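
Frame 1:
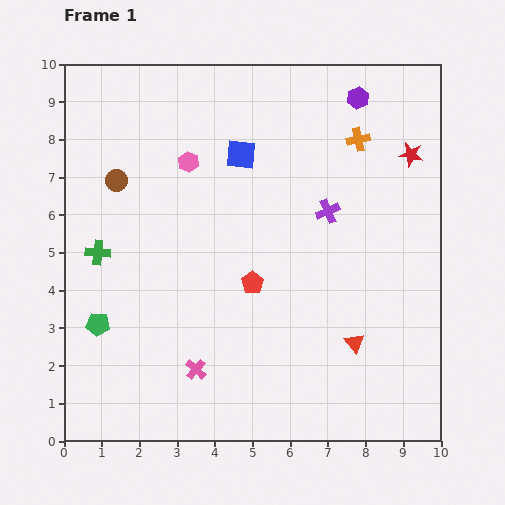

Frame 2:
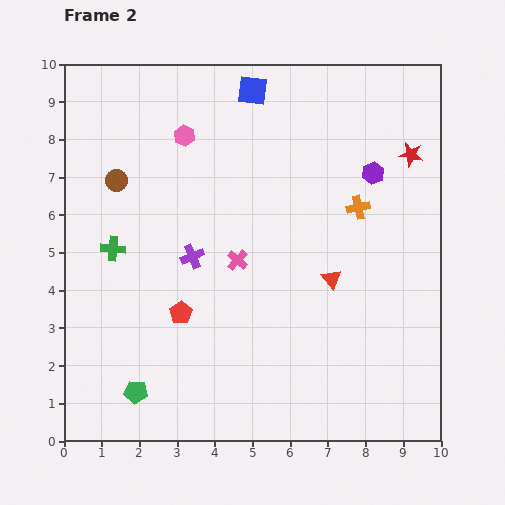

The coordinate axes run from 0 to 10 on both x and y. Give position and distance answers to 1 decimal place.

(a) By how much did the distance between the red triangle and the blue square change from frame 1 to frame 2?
-0.4

Distance in frame 1: 5.8. Distance in frame 2: 5.4.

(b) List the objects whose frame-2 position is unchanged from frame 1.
the red star, the brown circle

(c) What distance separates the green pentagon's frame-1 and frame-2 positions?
2.1

The green pentagon moved from (0.9, 3.1) to (1.9, 1.3), a distance of √(1.0² + 1.8²) ≈ 2.1.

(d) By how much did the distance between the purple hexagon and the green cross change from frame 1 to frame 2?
-0.8

Distance in frame 1: 8.0. Distance in frame 2: 7.2.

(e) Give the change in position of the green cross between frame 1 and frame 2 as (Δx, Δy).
(0.4, 0.1)

The green cross was at (0.9, 5.0) in frame 1 and (1.3, 5.1) in frame 2.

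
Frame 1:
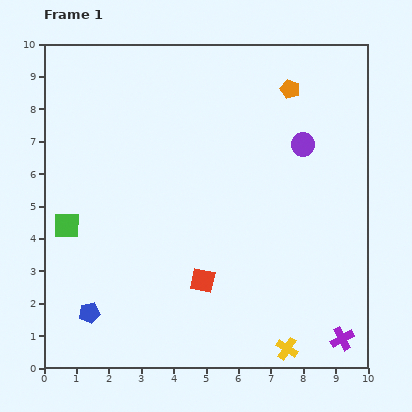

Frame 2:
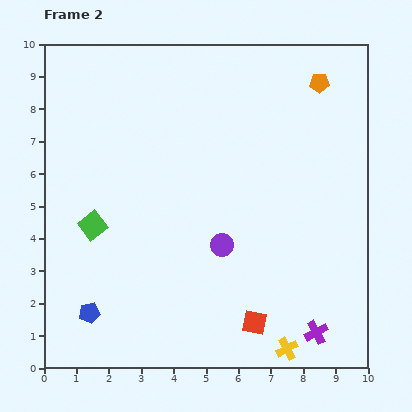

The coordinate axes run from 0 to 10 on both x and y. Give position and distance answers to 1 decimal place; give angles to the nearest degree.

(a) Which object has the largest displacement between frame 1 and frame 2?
the purple circle

(moved 4.0; next 2.1)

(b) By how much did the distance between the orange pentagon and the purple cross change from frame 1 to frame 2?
-0.2

Distance in frame 1: 7.9. Distance in frame 2: 7.7.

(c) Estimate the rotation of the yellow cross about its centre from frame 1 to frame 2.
29° clockwise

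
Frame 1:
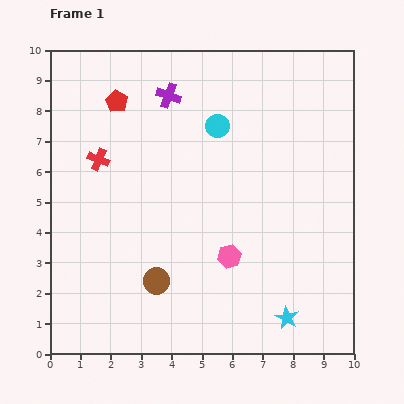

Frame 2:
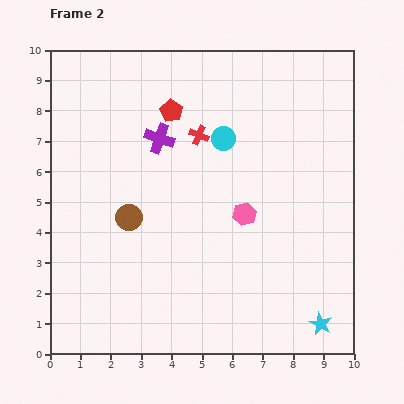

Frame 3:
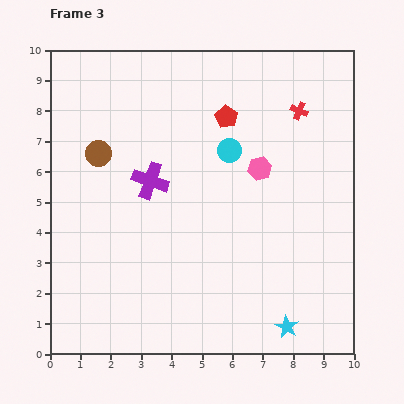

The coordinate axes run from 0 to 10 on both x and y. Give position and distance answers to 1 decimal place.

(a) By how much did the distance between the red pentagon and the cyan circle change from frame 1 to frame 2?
-1.5

Distance in frame 1: 3.4. Distance in frame 2: 1.9.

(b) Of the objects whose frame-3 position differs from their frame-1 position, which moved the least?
the cyan star

(moved 0.3)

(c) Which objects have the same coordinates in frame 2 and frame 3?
none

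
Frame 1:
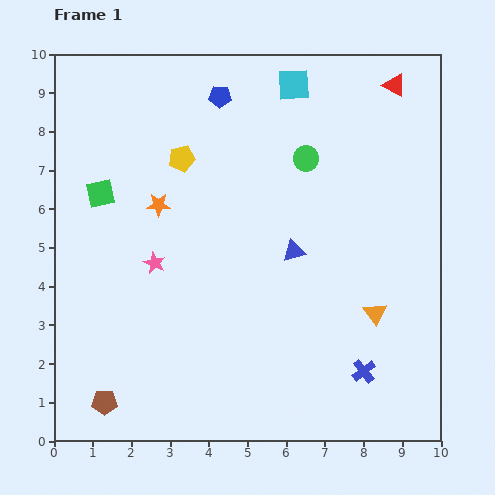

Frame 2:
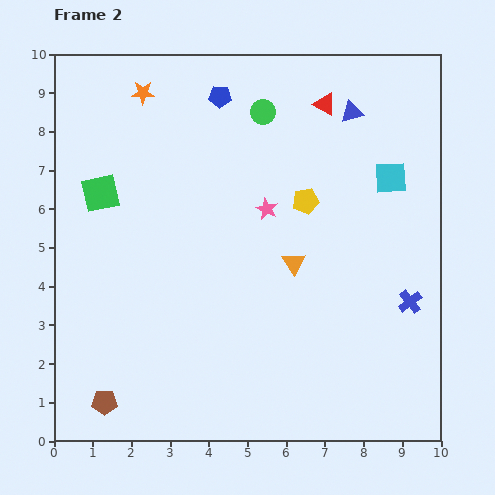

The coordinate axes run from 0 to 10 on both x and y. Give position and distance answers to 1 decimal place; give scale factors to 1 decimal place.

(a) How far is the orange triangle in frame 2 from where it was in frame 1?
2.5

The orange triangle moved from (8.3, 3.3) to (6.2, 4.6), a distance of √(2.1² + 1.3²) ≈ 2.5.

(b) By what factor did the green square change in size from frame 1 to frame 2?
1.3×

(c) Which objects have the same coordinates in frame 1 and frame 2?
the blue pentagon, the brown pentagon, the green square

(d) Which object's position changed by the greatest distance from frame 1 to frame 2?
the blue triangle

(moved 3.9; next 3.5)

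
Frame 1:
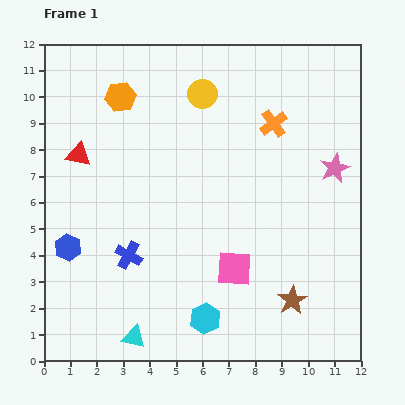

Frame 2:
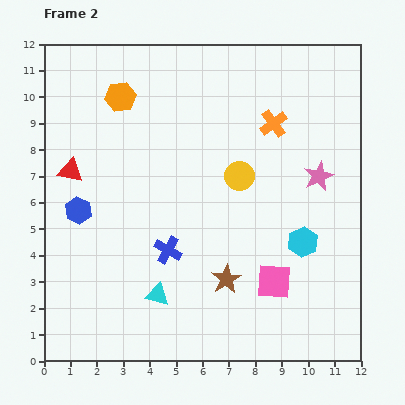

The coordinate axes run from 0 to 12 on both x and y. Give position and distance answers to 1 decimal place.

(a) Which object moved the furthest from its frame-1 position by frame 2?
the cyan hexagon

(moved 4.7; next 3.4)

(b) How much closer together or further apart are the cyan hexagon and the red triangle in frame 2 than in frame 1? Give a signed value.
+1.4

Distance in frame 1: 7.8. Distance in frame 2: 9.2.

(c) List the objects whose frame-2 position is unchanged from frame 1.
the orange cross, the orange hexagon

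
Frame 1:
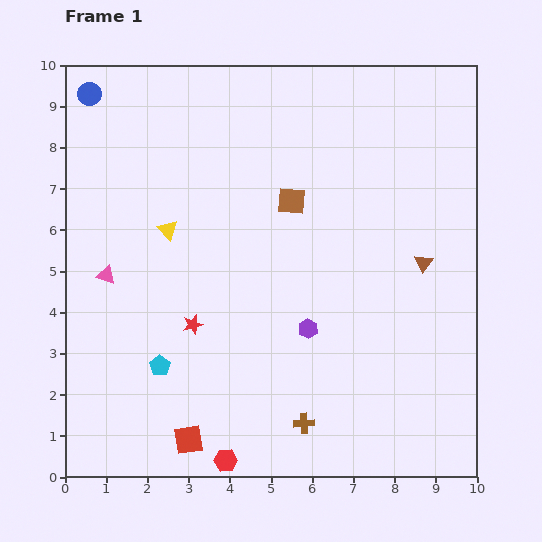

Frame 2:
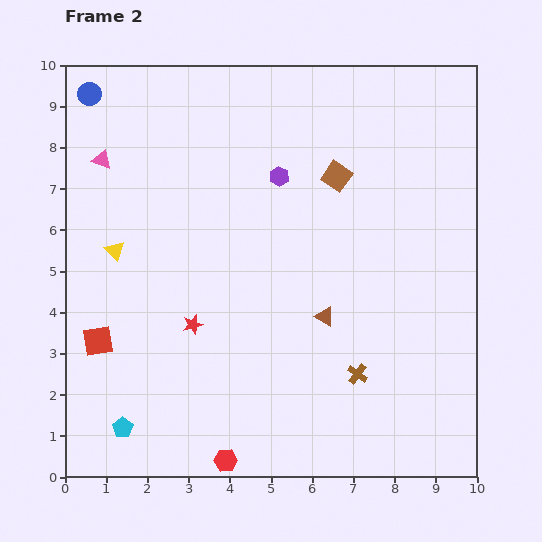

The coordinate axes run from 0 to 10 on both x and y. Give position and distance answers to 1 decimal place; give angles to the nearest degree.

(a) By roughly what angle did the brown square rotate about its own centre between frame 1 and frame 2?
30° clockwise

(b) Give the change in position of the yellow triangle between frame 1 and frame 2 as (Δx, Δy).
(-1.3, -0.5)

The yellow triangle was at (2.5, 6.0) in frame 1 and (1.2, 5.5) in frame 2.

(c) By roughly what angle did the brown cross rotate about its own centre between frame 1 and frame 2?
39° clockwise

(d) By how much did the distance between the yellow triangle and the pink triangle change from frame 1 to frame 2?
+0.3

Distance in frame 1: 1.9. Distance in frame 2: 2.2.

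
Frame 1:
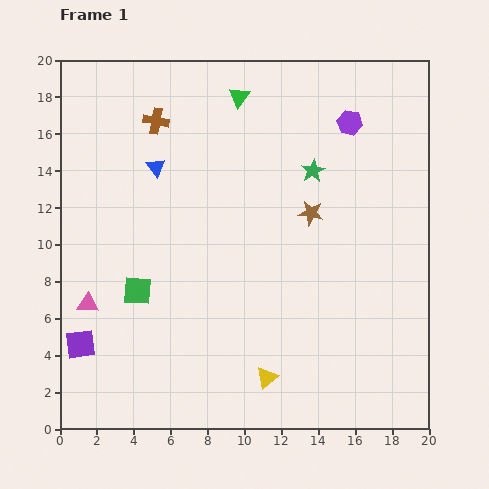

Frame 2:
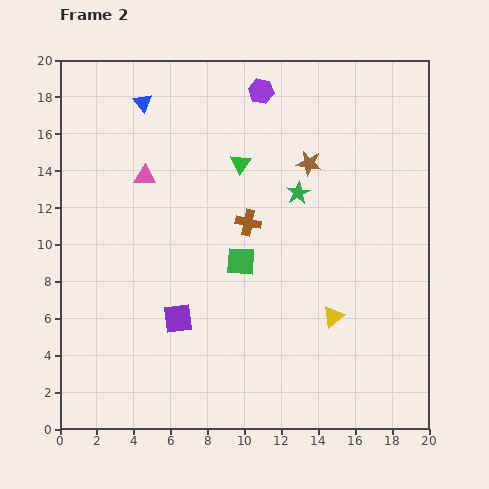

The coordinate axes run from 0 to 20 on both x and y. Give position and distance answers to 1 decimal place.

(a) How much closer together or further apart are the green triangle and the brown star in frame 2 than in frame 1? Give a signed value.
-3.7

Distance in frame 1: 7.4. Distance in frame 2: 3.7.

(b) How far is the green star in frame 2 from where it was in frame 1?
1.4

The green star moved from (13.7, 14.0) to (12.9, 12.8), a distance of √(0.8² + 1.2²) ≈ 1.4.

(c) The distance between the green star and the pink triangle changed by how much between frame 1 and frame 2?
-5.9

Distance in frame 1: 14.2. Distance in frame 2: 8.3.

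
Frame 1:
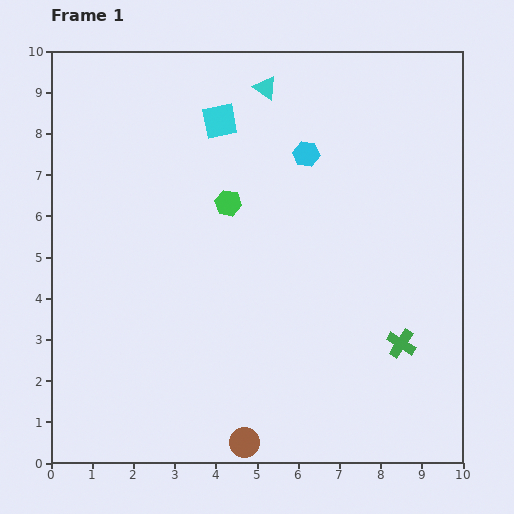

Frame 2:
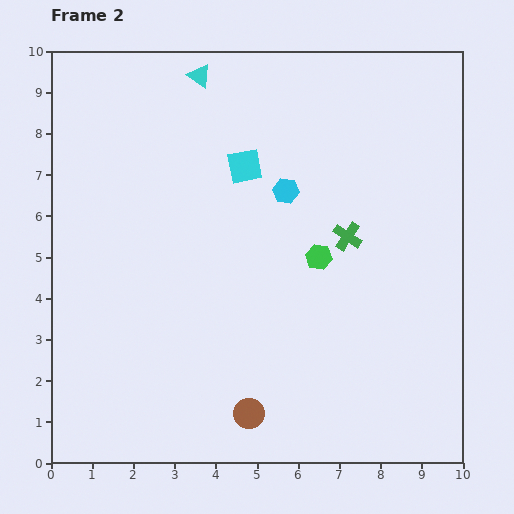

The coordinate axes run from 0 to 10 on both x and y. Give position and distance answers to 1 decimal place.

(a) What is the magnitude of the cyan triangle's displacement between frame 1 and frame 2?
1.6

The cyan triangle moved from (5.2, 9.1) to (3.6, 9.4), a distance of √(1.6² + 0.3²) ≈ 1.6.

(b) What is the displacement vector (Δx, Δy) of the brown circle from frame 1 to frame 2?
(0.1, 0.7)

The brown circle was at (4.7, 0.5) in frame 1 and (4.8, 1.2) in frame 2.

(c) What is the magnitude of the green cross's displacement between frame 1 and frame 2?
2.9

The green cross moved from (8.5, 2.9) to (7.2, 5.5), a distance of √(1.3² + 2.6²) ≈ 2.9.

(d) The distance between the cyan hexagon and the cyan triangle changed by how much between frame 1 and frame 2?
+1.6

Distance in frame 1: 1.9. Distance in frame 2: 3.5.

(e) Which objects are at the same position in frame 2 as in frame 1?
none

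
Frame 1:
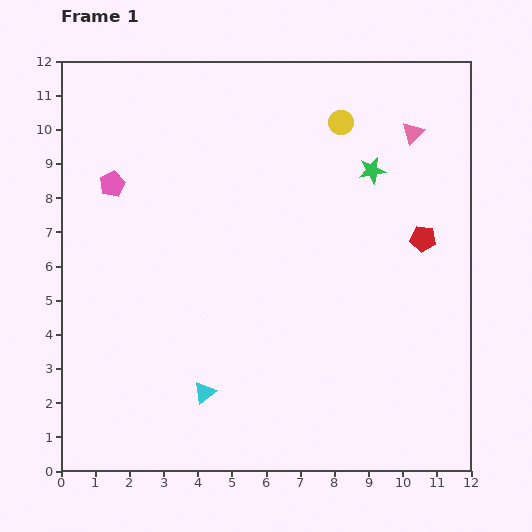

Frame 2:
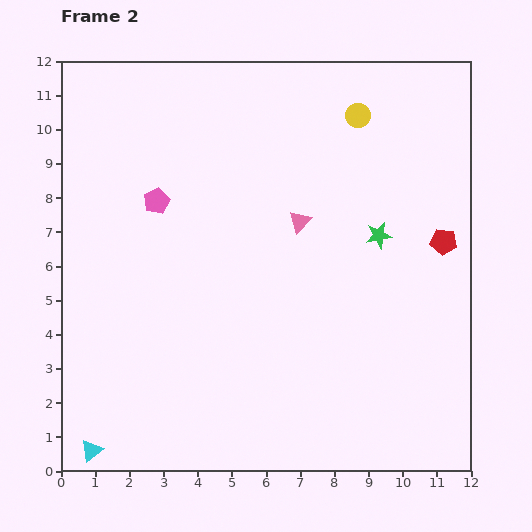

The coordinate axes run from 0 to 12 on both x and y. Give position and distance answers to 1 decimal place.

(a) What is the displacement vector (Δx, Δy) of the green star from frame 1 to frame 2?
(0.2, -1.9)

The green star was at (9.1, 8.8) in frame 1 and (9.3, 6.9) in frame 2.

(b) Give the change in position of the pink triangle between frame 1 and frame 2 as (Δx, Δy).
(-3.3, -2.6)

The pink triangle was at (10.3, 9.9) in frame 1 and (7.0, 7.3) in frame 2.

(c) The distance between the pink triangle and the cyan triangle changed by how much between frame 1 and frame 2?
-0.6

Distance in frame 1: 9.7. Distance in frame 2: 9.1.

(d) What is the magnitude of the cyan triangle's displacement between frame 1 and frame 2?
3.7

The cyan triangle moved from (4.2, 2.3) to (0.9, 0.6), a distance of √(3.3² + 1.7²) ≈ 3.7.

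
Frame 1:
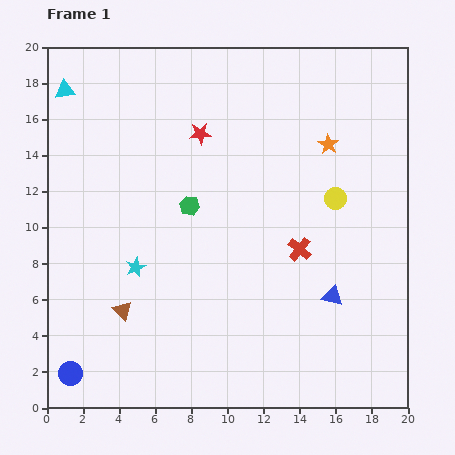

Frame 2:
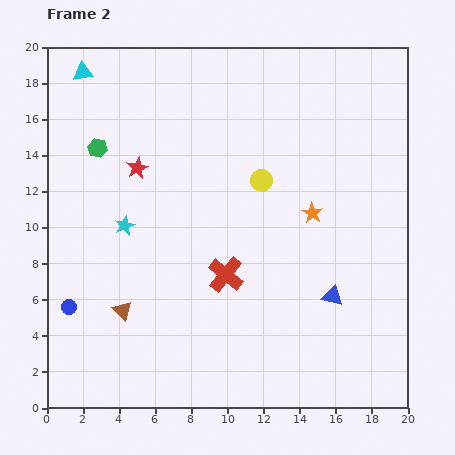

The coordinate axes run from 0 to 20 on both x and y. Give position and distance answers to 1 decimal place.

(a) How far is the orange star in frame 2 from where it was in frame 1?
3.9

The orange star moved from (15.6, 14.6) to (14.7, 10.8), a distance of √(0.9² + 3.8²) ≈ 3.9.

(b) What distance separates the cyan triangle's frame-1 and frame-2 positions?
1.4

The cyan triangle moved from (1.0, 17.6) to (2.0, 18.6), a distance of √(1.0² + 1.0²) ≈ 1.4.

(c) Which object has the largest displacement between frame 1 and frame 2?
the green hexagon

(moved 6.0; next 4.3)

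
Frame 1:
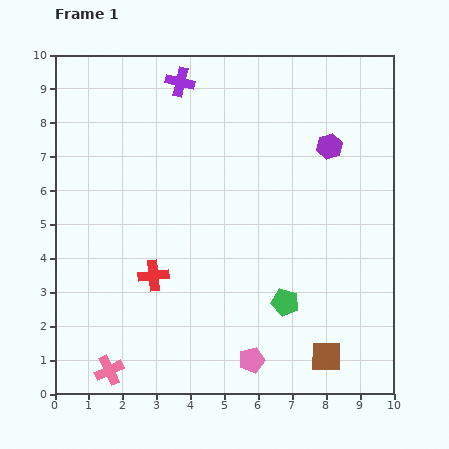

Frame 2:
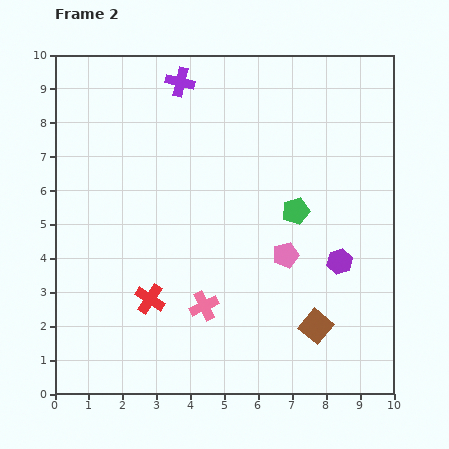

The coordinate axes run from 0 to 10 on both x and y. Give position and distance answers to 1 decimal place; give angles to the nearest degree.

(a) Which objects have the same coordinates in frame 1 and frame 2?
the purple cross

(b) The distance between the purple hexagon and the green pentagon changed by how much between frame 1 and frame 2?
-2.8

Distance in frame 1: 4.8. Distance in frame 2: 2.0.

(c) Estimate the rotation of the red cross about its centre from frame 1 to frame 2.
39° clockwise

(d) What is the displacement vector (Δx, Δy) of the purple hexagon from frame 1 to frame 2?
(0.3, -3.4)

The purple hexagon was at (8.1, 7.3) in frame 1 and (8.4, 3.9) in frame 2.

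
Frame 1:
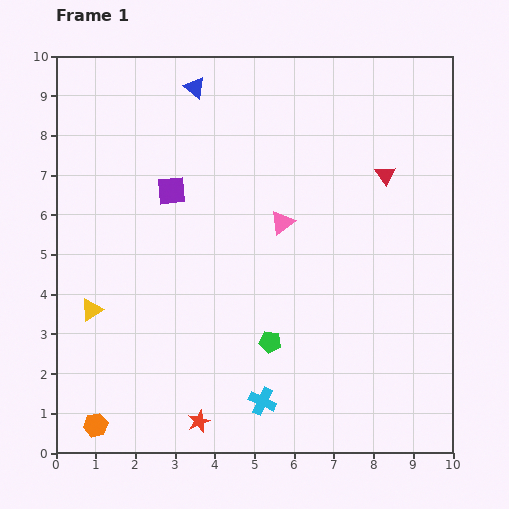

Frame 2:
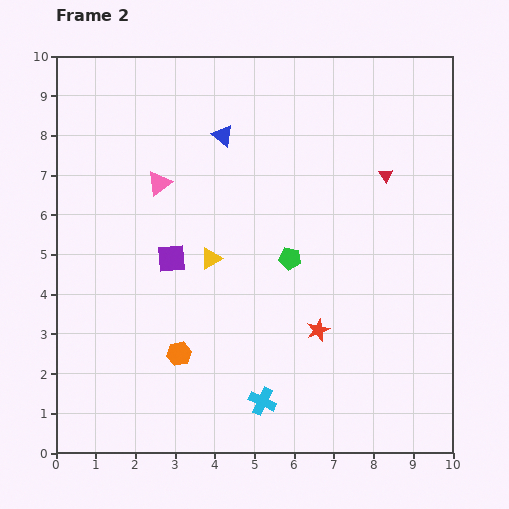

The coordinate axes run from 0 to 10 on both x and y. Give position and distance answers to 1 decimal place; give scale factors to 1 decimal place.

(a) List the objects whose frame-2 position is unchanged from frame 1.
the red triangle, the cyan cross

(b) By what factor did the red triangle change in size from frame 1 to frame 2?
0.7×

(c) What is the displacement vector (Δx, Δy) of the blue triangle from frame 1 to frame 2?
(0.7, -1.2)

The blue triangle was at (3.5, 9.2) in frame 1 and (4.2, 8.0) in frame 2.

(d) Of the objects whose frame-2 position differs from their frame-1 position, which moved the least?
the blue triangle

(moved 1.4)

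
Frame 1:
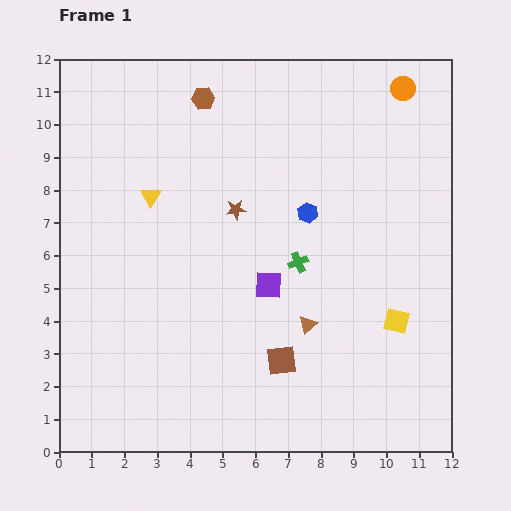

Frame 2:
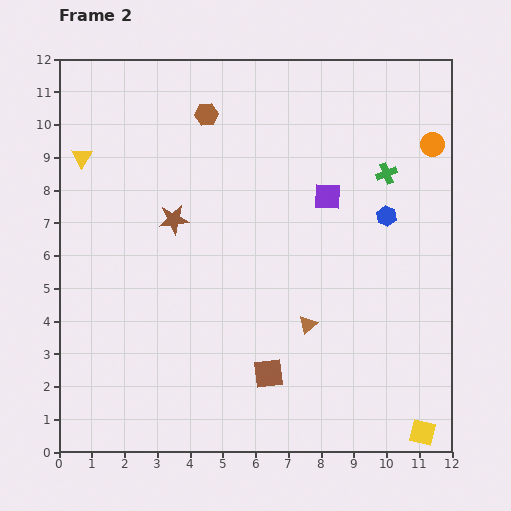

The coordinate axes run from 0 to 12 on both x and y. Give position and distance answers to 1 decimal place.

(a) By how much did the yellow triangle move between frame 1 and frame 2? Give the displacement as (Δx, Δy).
(-2.1, 1.2)

The yellow triangle was at (2.8, 7.8) in frame 1 and (0.7, 9.0) in frame 2.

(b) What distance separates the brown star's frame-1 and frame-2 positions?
1.9

The brown star moved from (5.4, 7.4) to (3.5, 7.1), a distance of √(1.9² + 0.3²) ≈ 1.9.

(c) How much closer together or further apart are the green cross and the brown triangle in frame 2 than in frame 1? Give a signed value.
+3.3

Distance in frame 1: 1.9. Distance in frame 2: 5.2.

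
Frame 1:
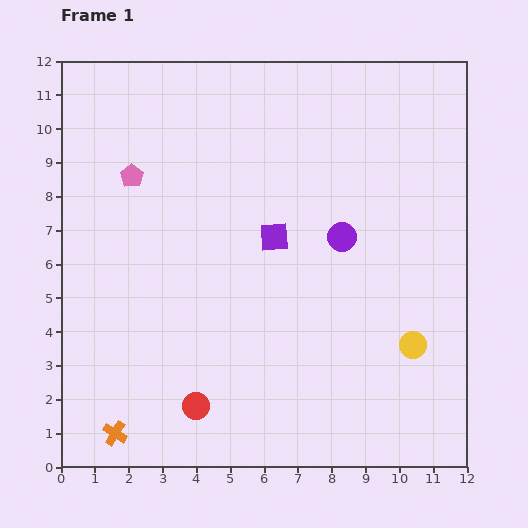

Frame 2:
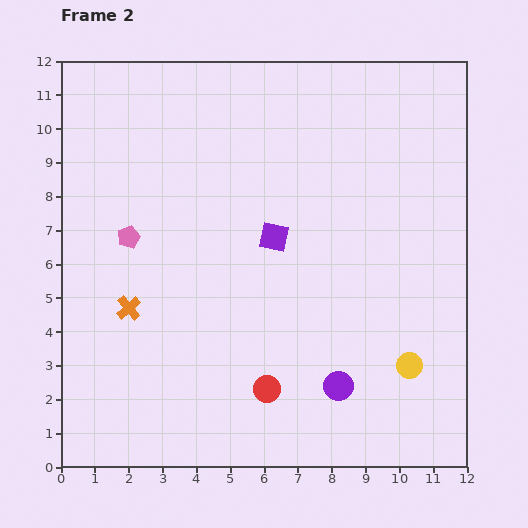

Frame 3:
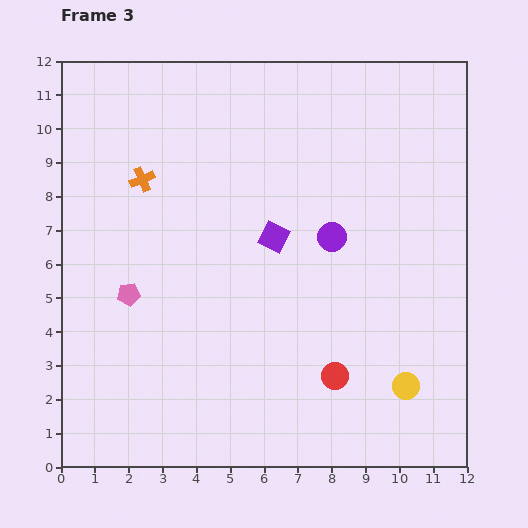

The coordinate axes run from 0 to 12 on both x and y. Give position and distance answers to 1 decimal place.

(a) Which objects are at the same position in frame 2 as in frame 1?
the purple square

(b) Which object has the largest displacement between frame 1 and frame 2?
the purple circle

(moved 4.4; next 3.7)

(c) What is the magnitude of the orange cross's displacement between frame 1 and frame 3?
7.5

The orange cross moved from (1.6, 1.0) to (2.4, 8.5), a distance of √(0.8² + 7.5²) ≈ 7.5.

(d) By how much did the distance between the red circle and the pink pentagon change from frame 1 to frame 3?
-0.5

Distance in frame 1: 7.1. Distance in frame 3: 6.6.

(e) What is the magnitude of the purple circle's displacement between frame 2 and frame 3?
4.4

The purple circle moved from (8.2, 2.4) to (8.0, 6.8), a distance of √(0.2² + 4.4²) ≈ 4.4.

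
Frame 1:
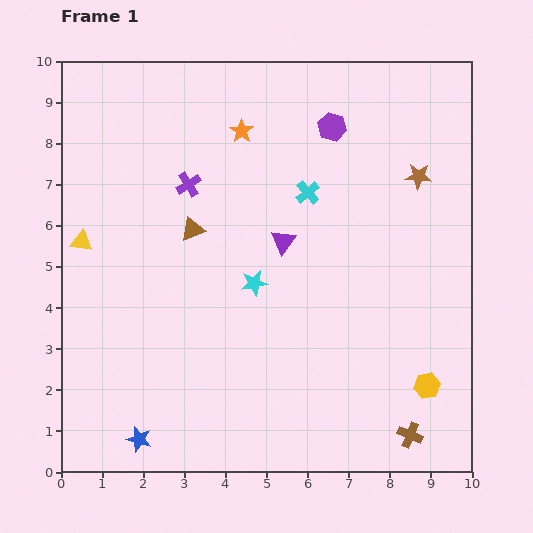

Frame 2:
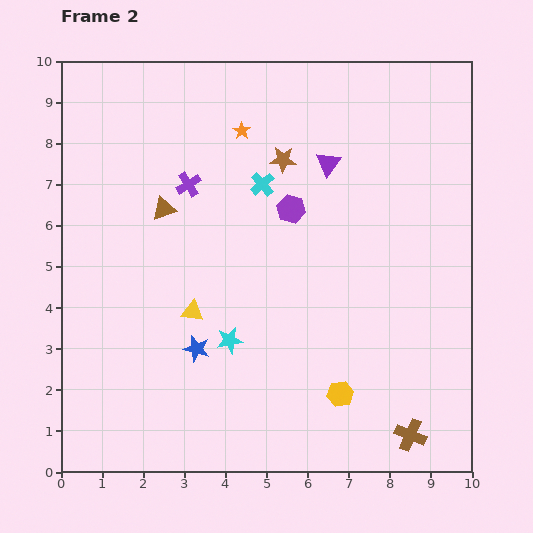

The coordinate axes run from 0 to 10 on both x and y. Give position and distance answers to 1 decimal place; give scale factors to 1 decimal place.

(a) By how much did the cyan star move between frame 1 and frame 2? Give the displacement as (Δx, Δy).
(-0.6, -1.4)

The cyan star was at (4.7, 4.6) in frame 1 and (4.1, 3.2) in frame 2.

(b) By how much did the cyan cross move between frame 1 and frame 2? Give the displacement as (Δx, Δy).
(-1.1, 0.2)

The cyan cross was at (6.0, 6.8) in frame 1 and (4.9, 7.0) in frame 2.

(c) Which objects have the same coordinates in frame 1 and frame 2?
the brown cross, the orange star, the purple cross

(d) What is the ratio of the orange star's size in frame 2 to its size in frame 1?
0.7×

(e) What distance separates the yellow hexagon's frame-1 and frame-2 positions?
2.1

The yellow hexagon moved from (8.9, 2.1) to (6.8, 1.9), a distance of √(2.1² + 0.2²) ≈ 2.1.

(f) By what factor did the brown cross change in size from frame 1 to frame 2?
1.3×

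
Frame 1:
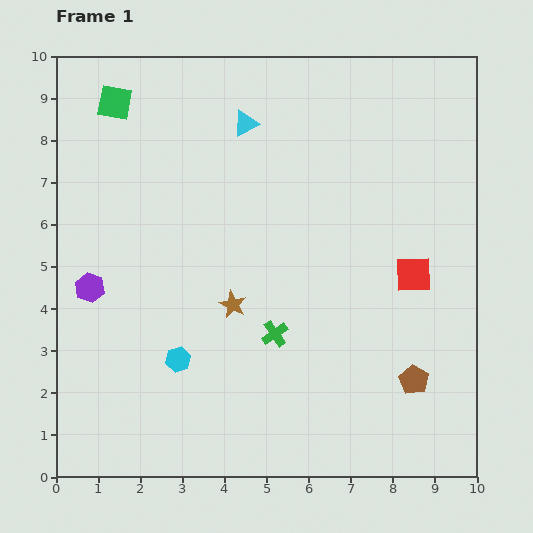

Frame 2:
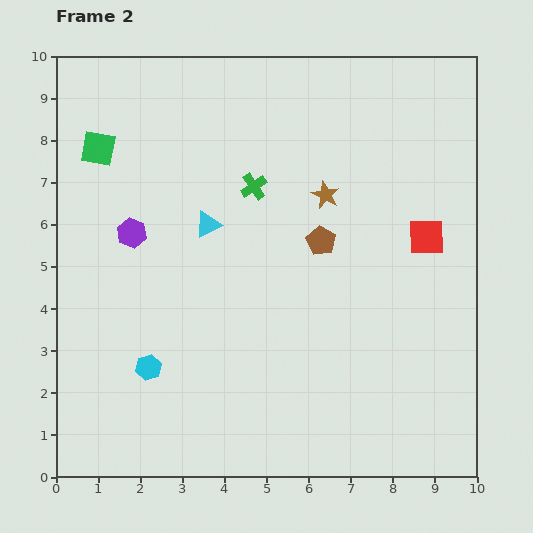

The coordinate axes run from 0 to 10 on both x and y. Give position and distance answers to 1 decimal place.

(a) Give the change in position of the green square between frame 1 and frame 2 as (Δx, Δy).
(-0.4, -1.1)

The green square was at (1.4, 8.9) in frame 1 and (1.0, 7.8) in frame 2.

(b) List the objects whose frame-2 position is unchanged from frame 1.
none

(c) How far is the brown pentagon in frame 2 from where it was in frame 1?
4.0

The brown pentagon moved from (8.5, 2.3) to (6.3, 5.6), a distance of √(2.2² + 3.3²) ≈ 4.0.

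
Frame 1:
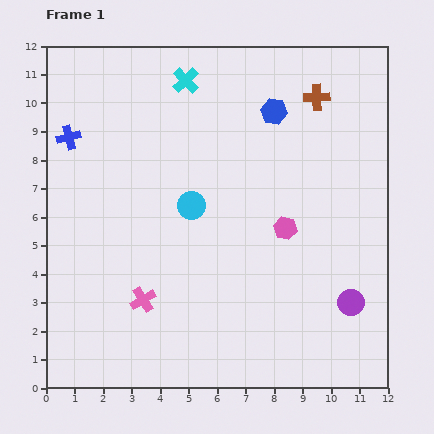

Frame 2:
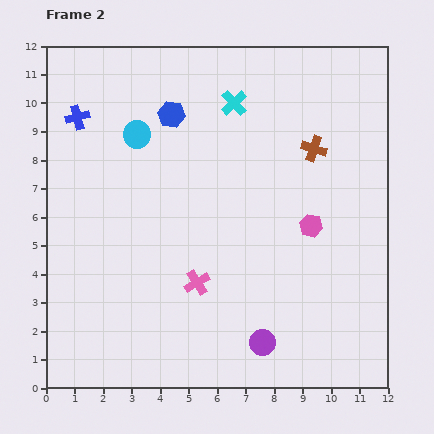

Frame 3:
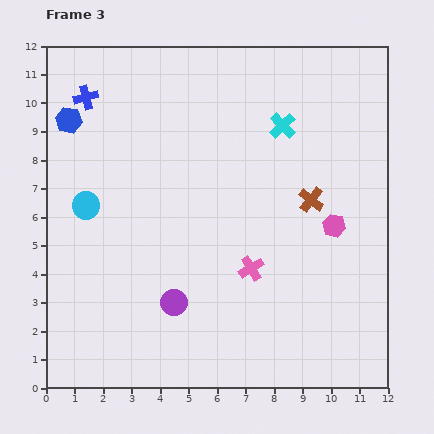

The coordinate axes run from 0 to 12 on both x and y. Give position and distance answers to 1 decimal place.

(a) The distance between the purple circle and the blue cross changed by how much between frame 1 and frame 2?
-1.3

Distance in frame 1: 11.5. Distance in frame 2: 10.2.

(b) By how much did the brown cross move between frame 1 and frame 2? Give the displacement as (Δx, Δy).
(-0.1, -1.8)

The brown cross was at (9.5, 10.2) in frame 1 and (9.4, 8.4) in frame 2.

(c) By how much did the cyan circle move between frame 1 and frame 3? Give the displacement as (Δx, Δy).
(-3.7, 0.0)

The cyan circle was at (5.1, 6.4) in frame 1 and (1.4, 6.4) in frame 3.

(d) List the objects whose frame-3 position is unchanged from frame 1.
none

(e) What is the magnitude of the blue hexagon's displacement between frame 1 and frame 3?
7.2

The blue hexagon moved from (8.0, 9.7) to (0.8, 9.4), a distance of √(7.2² + 0.3²) ≈ 7.2.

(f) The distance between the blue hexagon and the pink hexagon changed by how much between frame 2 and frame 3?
+3.7

Distance in frame 2: 6.3. Distance in frame 3: 10.0.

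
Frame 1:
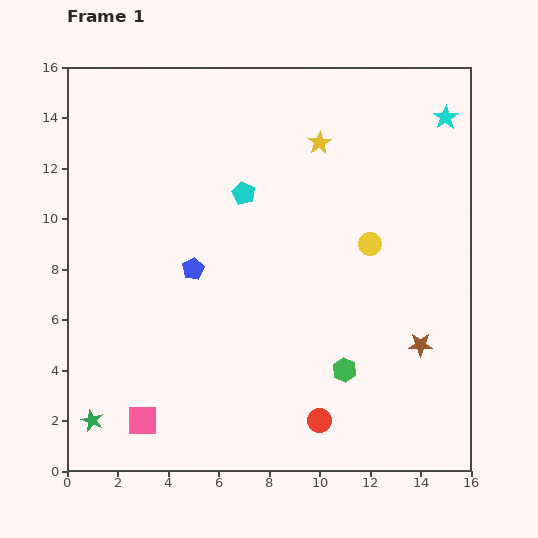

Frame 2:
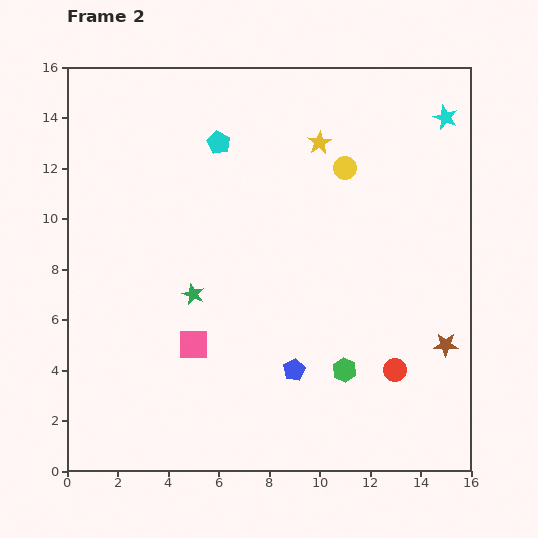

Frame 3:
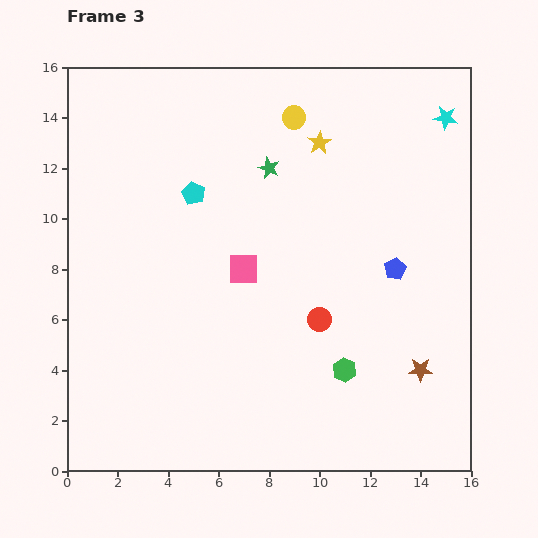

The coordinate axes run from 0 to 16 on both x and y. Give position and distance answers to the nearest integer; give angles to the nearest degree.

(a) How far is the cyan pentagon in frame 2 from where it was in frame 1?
2

The cyan pentagon moved from (7, 11) to (6, 13), a distance of √(1² + 2²) ≈ 2.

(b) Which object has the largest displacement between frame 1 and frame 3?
the green star

(moved 12; next 8)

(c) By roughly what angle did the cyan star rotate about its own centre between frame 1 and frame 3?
30° counter-clockwise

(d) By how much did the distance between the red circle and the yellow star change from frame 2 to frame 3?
-2

Distance in frame 2: 9. Distance in frame 3: 7.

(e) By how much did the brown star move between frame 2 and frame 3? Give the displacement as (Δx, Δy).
(-1, -1)

The brown star was at (15, 5) in frame 2 and (14, 4) in frame 3.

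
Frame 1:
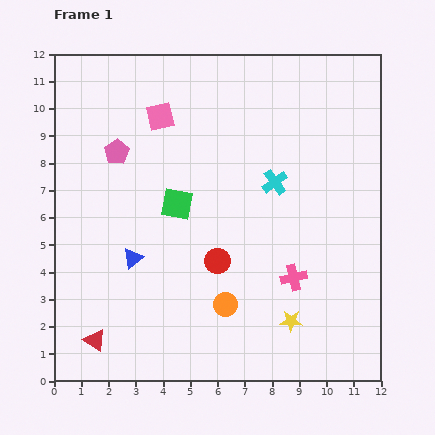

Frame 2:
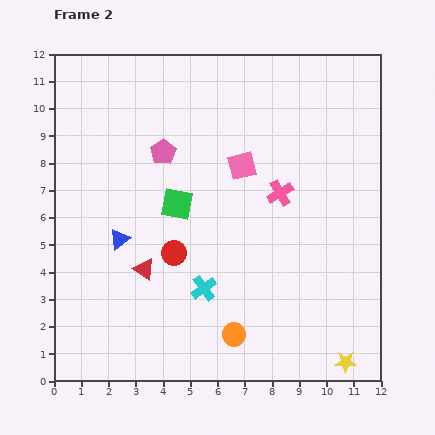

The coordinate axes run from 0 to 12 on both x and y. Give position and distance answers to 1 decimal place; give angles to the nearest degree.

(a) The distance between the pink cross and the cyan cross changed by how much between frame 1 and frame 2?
+0.9

Distance in frame 1: 3.6. Distance in frame 2: 4.5.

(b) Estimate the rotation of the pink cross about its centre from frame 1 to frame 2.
18° counter-clockwise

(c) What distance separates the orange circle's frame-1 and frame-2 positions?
1.1

The orange circle moved from (6.3, 2.8) to (6.6, 1.7), a distance of √(0.3² + 1.1²) ≈ 1.1.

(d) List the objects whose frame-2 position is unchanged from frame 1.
the green square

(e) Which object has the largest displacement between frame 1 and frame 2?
the cyan cross

(moved 4.7; next 3.5)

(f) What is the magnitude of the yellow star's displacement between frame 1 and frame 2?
2.5

The yellow star moved from (8.7, 2.2) to (10.7, 0.7), a distance of √(2.0² + 1.5²) ≈ 2.5.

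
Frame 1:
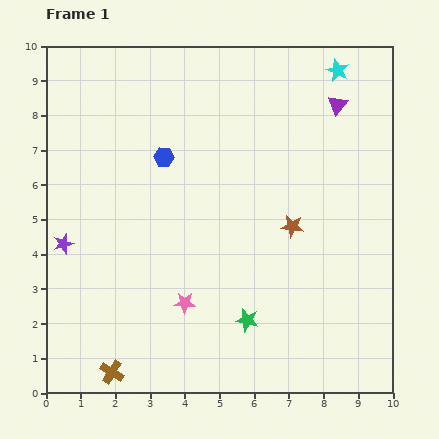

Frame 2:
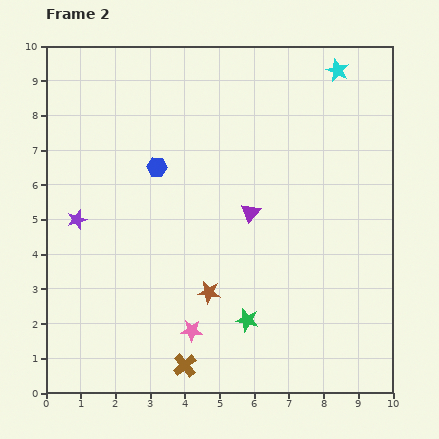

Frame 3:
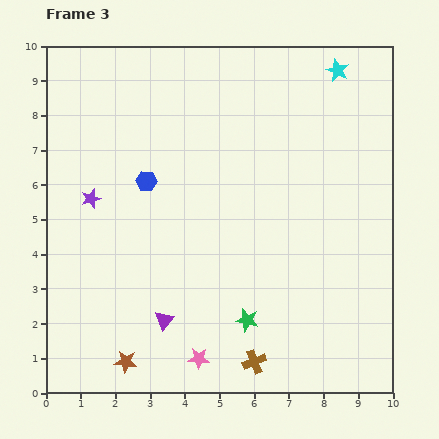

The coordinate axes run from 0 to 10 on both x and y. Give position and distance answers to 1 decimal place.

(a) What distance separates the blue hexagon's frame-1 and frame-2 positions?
0.4

The blue hexagon moved from (3.4, 6.8) to (3.2, 6.5), a distance of √(0.2² + 0.3²) ≈ 0.4.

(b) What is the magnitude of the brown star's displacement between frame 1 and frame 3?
6.2

The brown star moved from (7.1, 4.8) to (2.3, 0.9), a distance of √(4.8² + 3.9²) ≈ 6.2.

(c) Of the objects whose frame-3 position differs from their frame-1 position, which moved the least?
the blue hexagon

(moved 0.9)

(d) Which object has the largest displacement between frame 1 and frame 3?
the purple triangle

(moved 8.0; next 6.2)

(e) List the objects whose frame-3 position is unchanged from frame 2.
the green star, the cyan star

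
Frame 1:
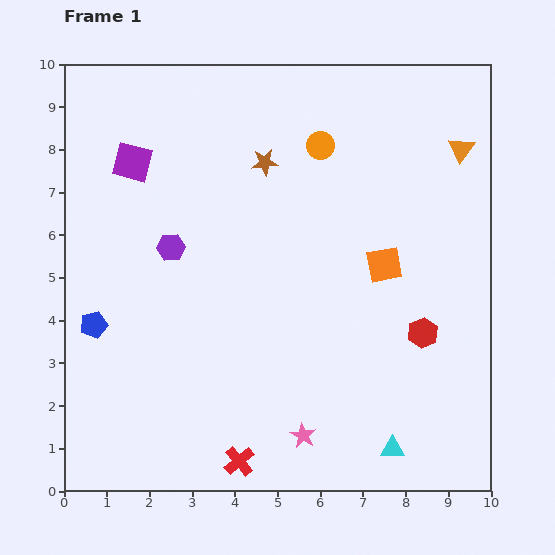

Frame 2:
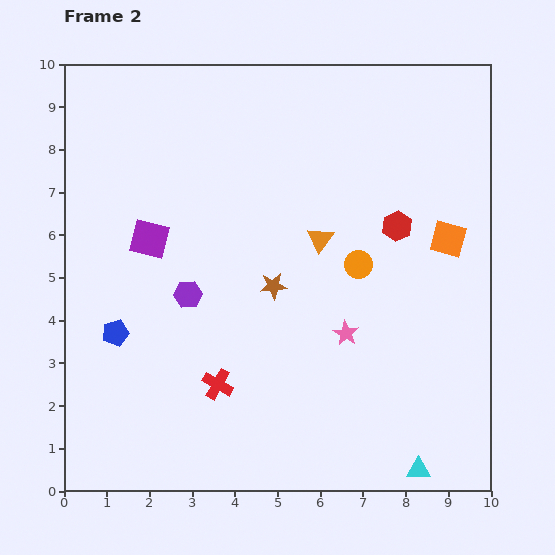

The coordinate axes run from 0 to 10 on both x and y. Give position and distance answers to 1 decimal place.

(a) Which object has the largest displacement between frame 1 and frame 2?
the orange triangle

(moved 3.9; next 2.9)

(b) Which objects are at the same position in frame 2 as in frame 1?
none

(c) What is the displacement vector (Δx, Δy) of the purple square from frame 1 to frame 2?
(0.4, -1.8)

The purple square was at (1.6, 7.7) in frame 1 and (2.0, 5.9) in frame 2.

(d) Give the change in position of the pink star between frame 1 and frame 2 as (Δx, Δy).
(1.0, 2.4)

The pink star was at (5.6, 1.3) in frame 1 and (6.6, 3.7) in frame 2.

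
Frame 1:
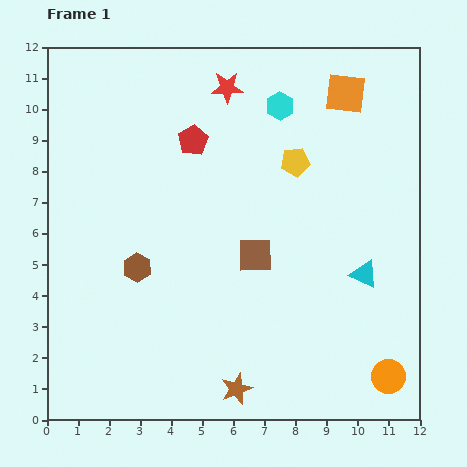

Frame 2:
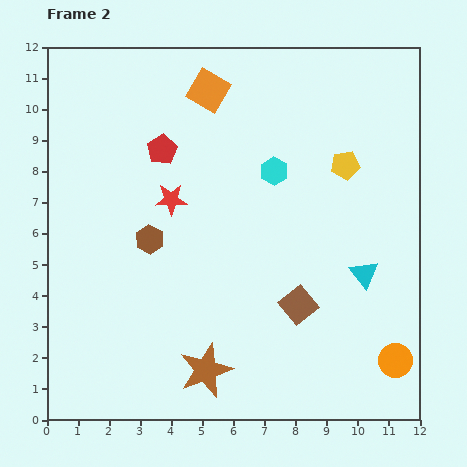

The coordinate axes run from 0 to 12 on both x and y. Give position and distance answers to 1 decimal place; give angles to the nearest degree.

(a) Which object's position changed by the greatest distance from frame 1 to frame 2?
the orange square

(moved 4.4; next 4.0)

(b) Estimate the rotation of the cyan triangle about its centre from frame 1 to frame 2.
26° clockwise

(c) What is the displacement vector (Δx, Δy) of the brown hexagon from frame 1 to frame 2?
(0.4, 0.9)

The brown hexagon was at (2.9, 4.9) in frame 1 and (3.3, 5.8) in frame 2.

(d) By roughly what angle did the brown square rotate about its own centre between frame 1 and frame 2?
39° counter-clockwise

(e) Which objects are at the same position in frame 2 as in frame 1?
the cyan triangle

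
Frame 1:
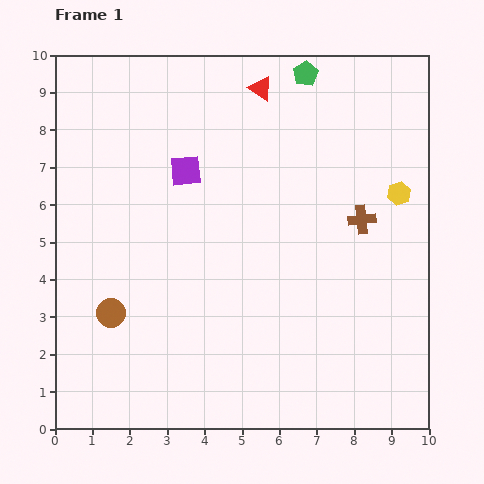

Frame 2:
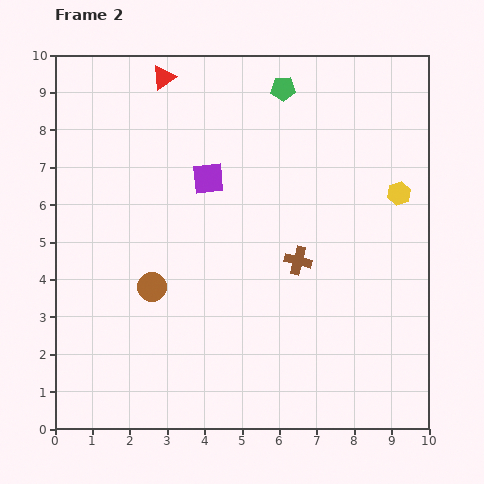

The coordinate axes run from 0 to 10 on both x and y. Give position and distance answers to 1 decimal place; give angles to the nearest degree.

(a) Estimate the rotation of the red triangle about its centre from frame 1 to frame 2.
52° clockwise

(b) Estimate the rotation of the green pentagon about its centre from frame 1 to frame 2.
28° clockwise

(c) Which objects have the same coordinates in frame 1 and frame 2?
the yellow hexagon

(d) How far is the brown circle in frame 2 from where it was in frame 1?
1.3

The brown circle moved from (1.5, 3.1) to (2.6, 3.8), a distance of √(1.1² + 0.7²) ≈ 1.3.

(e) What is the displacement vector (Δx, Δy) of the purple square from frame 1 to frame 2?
(0.6, -0.2)

The purple square was at (3.5, 6.9) in frame 1 and (4.1, 6.7) in frame 2.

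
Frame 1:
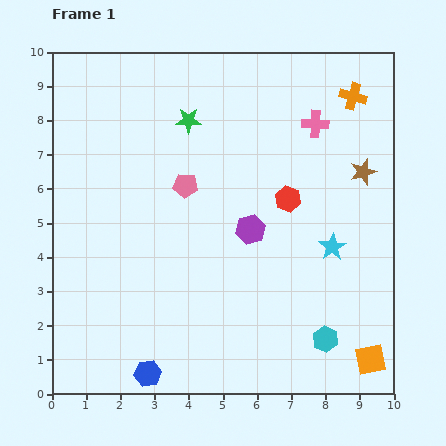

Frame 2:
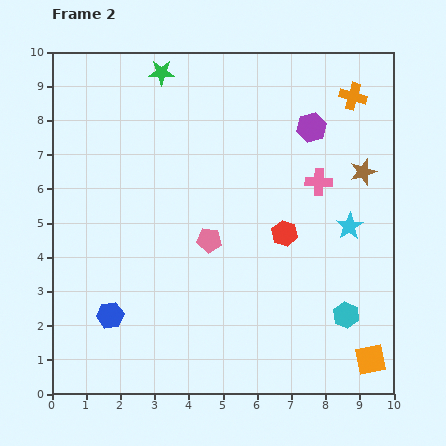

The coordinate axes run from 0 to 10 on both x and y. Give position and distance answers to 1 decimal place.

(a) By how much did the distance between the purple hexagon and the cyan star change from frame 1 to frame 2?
+0.6

Distance in frame 1: 2.5. Distance in frame 2: 3.1.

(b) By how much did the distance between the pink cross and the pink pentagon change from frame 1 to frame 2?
-0.6

Distance in frame 1: 4.2. Distance in frame 2: 3.6.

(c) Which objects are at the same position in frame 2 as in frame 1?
the orange square, the orange cross, the brown star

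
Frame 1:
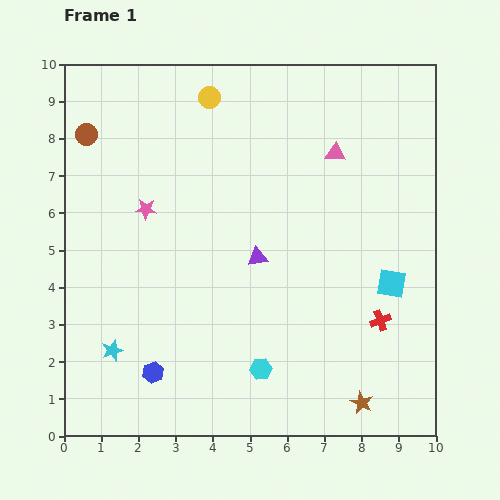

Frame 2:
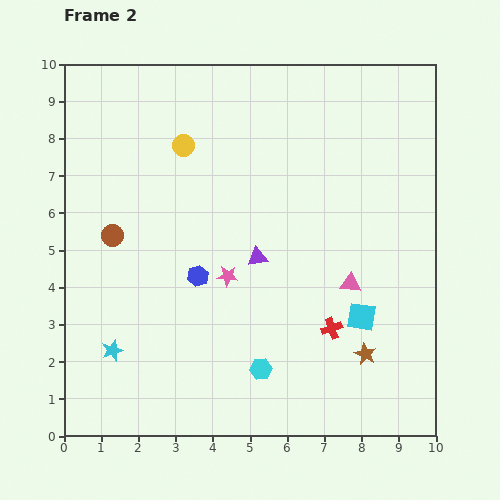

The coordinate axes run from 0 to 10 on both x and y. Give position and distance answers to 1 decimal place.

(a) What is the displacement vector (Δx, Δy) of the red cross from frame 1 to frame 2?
(-1.3, -0.2)

The red cross was at (8.5, 3.1) in frame 1 and (7.2, 2.9) in frame 2.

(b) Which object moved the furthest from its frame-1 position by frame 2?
the pink triangle

(moved 3.5; next 2.9)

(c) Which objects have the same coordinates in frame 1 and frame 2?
the cyan star, the purple triangle, the cyan hexagon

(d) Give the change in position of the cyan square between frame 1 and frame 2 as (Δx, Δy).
(-0.8, -0.9)

The cyan square was at (8.8, 4.1) in frame 1 and (8.0, 3.2) in frame 2.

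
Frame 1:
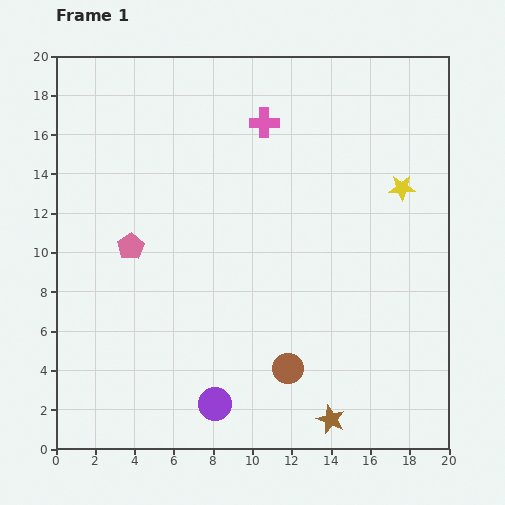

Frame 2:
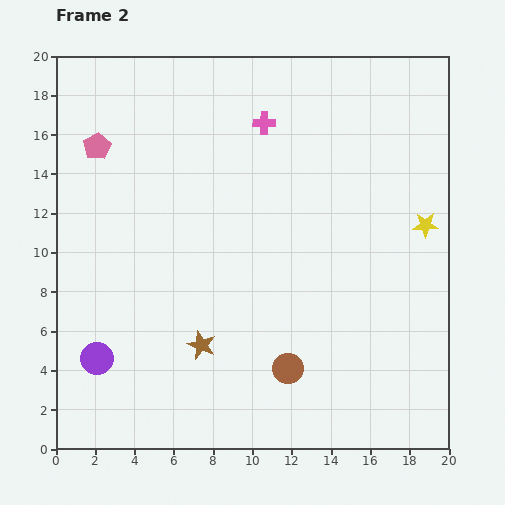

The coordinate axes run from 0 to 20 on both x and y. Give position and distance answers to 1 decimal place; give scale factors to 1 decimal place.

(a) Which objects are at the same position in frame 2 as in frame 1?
the brown circle, the pink cross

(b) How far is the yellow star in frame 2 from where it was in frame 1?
2.2

The yellow star moved from (17.6, 13.3) to (18.8, 11.4), a distance of √(1.2² + 1.9²) ≈ 2.2.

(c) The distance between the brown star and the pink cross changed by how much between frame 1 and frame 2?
-3.8

Distance in frame 1: 15.5. Distance in frame 2: 11.7.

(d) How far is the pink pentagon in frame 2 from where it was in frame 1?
5.4

The pink pentagon moved from (3.8, 10.3) to (2.1, 15.4), a distance of √(1.7² + 5.1²) ≈ 5.4.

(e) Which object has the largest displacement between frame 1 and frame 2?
the brown star

(moved 7.6; next 6.4)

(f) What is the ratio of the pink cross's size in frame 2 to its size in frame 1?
0.8×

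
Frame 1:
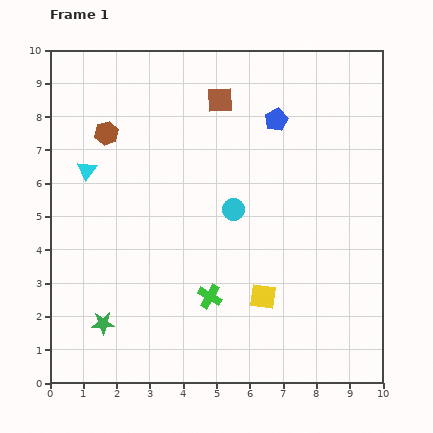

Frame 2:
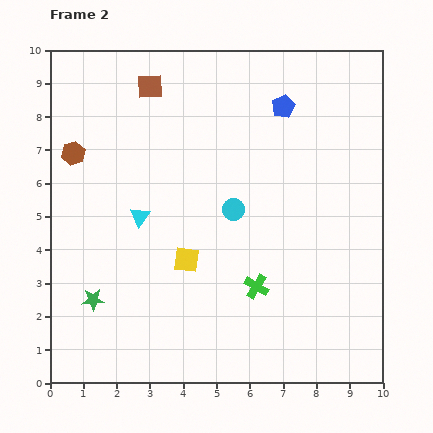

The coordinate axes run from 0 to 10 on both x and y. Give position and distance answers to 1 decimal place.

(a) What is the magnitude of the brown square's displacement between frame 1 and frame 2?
2.1

The brown square moved from (5.1, 8.5) to (3.0, 8.9), a distance of √(2.1² + 0.4²) ≈ 2.1.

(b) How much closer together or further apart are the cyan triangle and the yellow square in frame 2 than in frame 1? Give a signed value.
-4.6

Distance in frame 1: 6.5. Distance in frame 2: 1.9.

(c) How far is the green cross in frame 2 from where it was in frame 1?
1.4

The green cross moved from (4.8, 2.6) to (6.2, 2.9), a distance of √(1.4² + 0.3²) ≈ 1.4.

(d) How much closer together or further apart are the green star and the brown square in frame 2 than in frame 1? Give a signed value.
-1.0

Distance in frame 1: 7.6. Distance in frame 2: 6.6.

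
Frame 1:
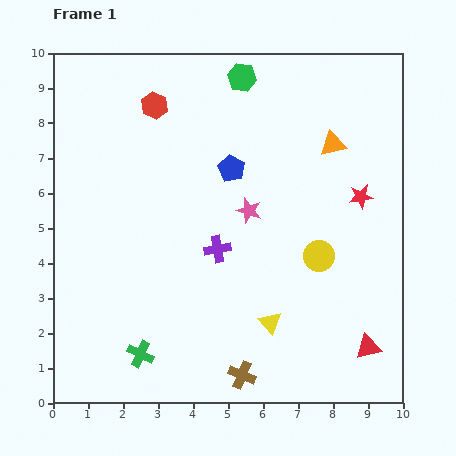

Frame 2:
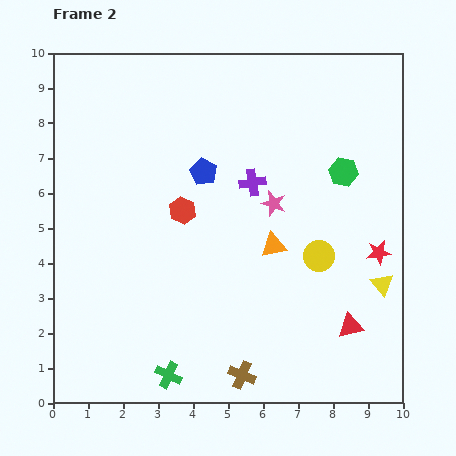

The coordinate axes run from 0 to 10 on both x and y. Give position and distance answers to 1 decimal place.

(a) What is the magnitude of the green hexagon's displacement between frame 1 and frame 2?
4.0

The green hexagon moved from (5.4, 9.3) to (8.3, 6.6), a distance of √(2.9² + 2.7²) ≈ 4.0.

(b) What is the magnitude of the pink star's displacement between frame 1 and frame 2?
0.7

The pink star moved from (5.6, 5.5) to (6.3, 5.7), a distance of √(0.7² + 0.2²) ≈ 0.7.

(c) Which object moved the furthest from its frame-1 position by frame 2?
the green hexagon

(moved 4.0; next 3.4)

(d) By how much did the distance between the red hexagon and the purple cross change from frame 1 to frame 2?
-2.3

Distance in frame 1: 4.5. Distance in frame 2: 2.2.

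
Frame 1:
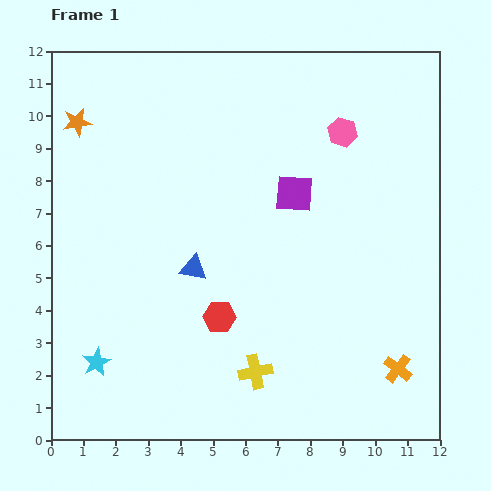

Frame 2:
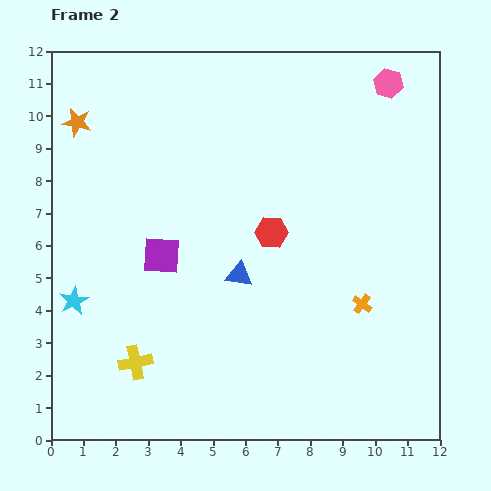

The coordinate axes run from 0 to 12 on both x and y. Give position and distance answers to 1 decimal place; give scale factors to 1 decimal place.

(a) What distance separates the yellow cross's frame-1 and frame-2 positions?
3.7

The yellow cross moved from (6.3, 2.1) to (2.6, 2.4), a distance of √(3.7² + 0.3²) ≈ 3.7.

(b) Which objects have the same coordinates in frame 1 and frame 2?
the orange star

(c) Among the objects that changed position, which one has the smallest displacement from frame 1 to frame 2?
the blue triangle

(moved 1.4)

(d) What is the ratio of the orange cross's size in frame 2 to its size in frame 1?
0.7×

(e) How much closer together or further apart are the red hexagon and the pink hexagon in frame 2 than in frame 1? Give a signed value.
-1.1

Distance in frame 1: 6.9. Distance in frame 2: 5.8.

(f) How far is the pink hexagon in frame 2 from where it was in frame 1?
2.1

The pink hexagon moved from (9.0, 9.5) to (10.4, 11.0), a distance of √(1.4² + 1.5²) ≈ 2.1.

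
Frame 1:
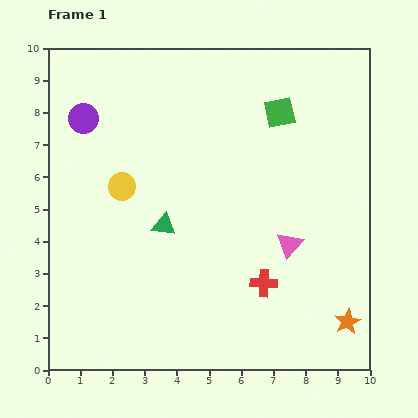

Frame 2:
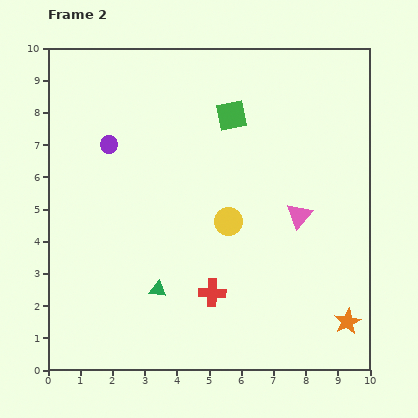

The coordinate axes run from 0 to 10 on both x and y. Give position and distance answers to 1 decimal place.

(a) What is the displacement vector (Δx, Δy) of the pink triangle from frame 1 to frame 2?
(0.3, 0.9)

The pink triangle was at (7.5, 3.9) in frame 1 and (7.8, 4.8) in frame 2.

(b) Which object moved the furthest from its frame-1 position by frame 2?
the yellow circle

(moved 3.5; next 2.0)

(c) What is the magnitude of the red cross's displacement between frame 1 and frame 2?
1.6

The red cross moved from (6.7, 2.7) to (5.1, 2.4), a distance of √(1.6² + 0.3²) ≈ 1.6.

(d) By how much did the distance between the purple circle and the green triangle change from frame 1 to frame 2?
+0.6

Distance in frame 1: 4.1. Distance in frame 2: 4.7.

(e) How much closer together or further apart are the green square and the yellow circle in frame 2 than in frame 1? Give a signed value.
-2.1

Distance in frame 1: 5.4. Distance in frame 2: 3.3.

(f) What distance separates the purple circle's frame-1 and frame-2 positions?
1.1

The purple circle moved from (1.1, 7.8) to (1.9, 7.0), a distance of √(0.8² + 0.8²) ≈ 1.1.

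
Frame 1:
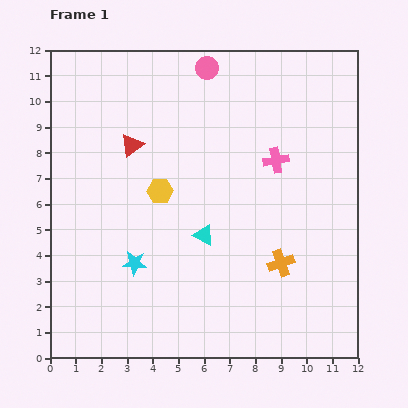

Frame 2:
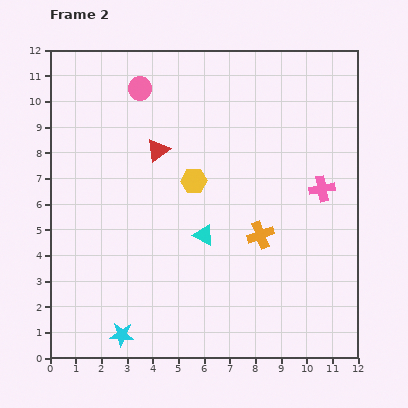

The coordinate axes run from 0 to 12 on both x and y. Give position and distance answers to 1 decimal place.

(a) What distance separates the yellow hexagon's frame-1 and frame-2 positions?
1.4

The yellow hexagon moved from (4.3, 6.5) to (5.6, 6.9), a distance of √(1.3² + 0.4²) ≈ 1.4.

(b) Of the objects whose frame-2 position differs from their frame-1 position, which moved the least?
the red triangle

(moved 1.0)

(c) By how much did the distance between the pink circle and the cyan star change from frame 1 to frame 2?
+1.5

Distance in frame 1: 8.1. Distance in frame 2: 9.6.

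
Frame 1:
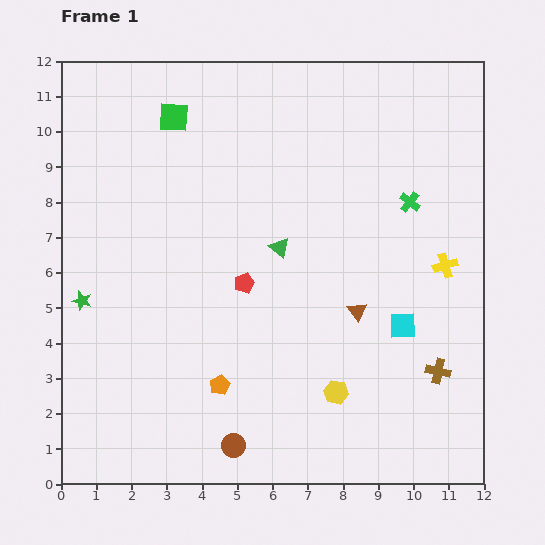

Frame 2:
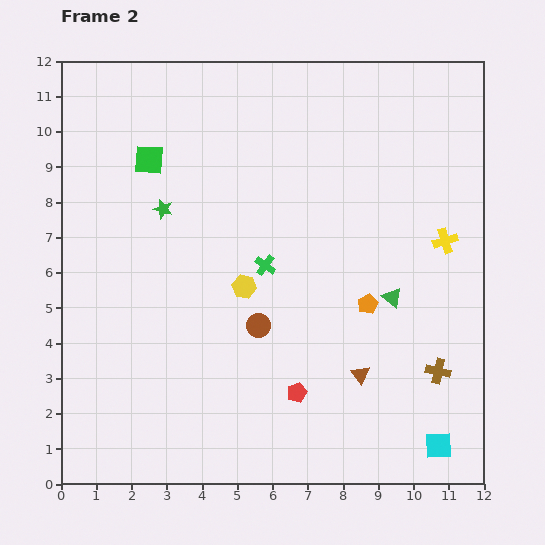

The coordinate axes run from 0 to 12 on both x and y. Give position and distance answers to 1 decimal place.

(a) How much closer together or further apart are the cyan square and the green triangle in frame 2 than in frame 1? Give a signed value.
+0.3

Distance in frame 1: 4.1. Distance in frame 2: 4.4.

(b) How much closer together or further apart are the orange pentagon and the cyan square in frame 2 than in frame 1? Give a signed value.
-1.0

Distance in frame 1: 5.5. Distance in frame 2: 4.5.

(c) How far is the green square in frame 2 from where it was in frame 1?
1.4

The green square moved from (3.2, 10.4) to (2.5, 9.2), a distance of √(0.7² + 1.2²) ≈ 1.4.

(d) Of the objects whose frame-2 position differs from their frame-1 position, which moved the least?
the yellow cross

(moved 0.7)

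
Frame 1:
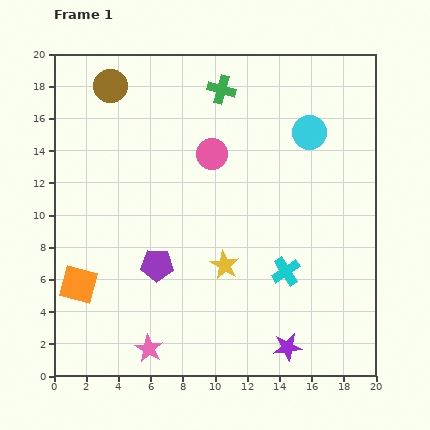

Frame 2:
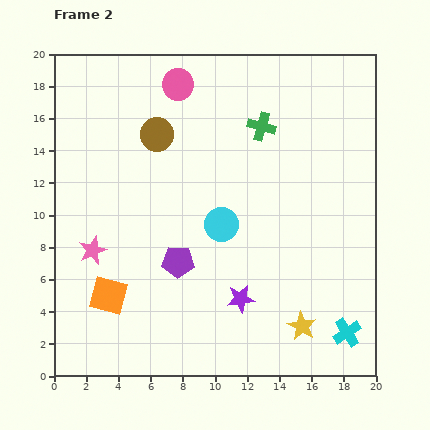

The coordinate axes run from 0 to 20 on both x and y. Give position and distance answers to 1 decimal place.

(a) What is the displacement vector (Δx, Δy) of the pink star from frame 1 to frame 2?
(-3.5, 6.1)

The pink star was at (5.9, 1.7) in frame 1 and (2.4, 7.8) in frame 2.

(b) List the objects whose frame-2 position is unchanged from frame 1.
none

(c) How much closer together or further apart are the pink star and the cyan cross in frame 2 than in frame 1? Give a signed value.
+6.8

Distance in frame 1: 9.8. Distance in frame 2: 16.6.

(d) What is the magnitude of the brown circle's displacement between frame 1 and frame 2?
4.2

The brown circle moved from (3.5, 18.0) to (6.4, 15.0), a distance of √(2.9² + 3.0²) ≈ 4.2.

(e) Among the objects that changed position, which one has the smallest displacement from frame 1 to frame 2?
the purple pentagon

(moved 1.3)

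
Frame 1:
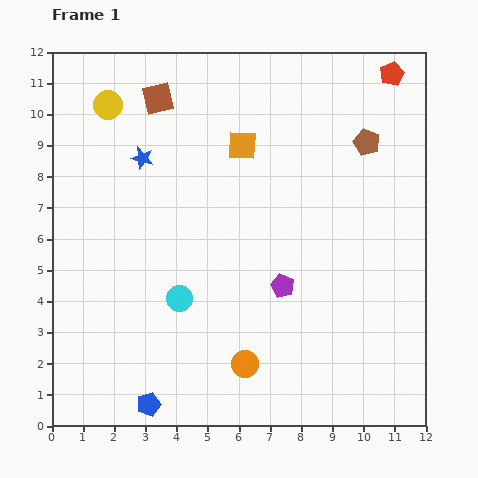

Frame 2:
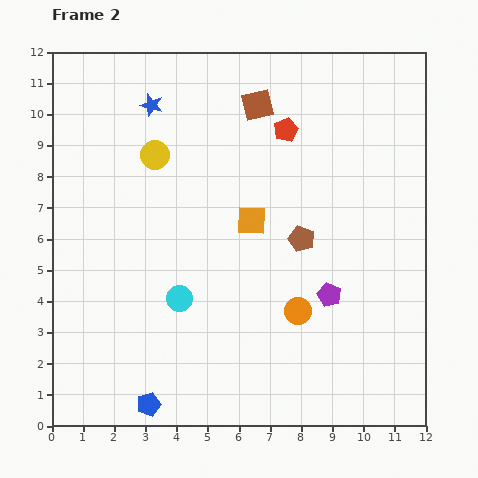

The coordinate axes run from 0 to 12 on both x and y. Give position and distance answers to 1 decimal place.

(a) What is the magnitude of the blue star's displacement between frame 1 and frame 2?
1.7

The blue star moved from (2.9, 8.6) to (3.2, 10.3), a distance of √(0.3² + 1.7²) ≈ 1.7.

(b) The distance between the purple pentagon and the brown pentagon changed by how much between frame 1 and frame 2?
-3.3

Distance in frame 1: 5.3. Distance in frame 2: 2.0.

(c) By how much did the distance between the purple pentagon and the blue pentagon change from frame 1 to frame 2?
+1.1

Distance in frame 1: 5.7. Distance in frame 2: 6.8.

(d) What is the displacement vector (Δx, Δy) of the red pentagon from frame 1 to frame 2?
(-3.4, -1.8)

The red pentagon was at (10.9, 11.3) in frame 1 and (7.5, 9.5) in frame 2.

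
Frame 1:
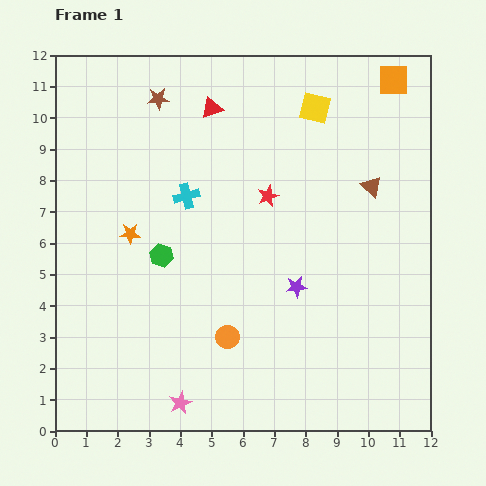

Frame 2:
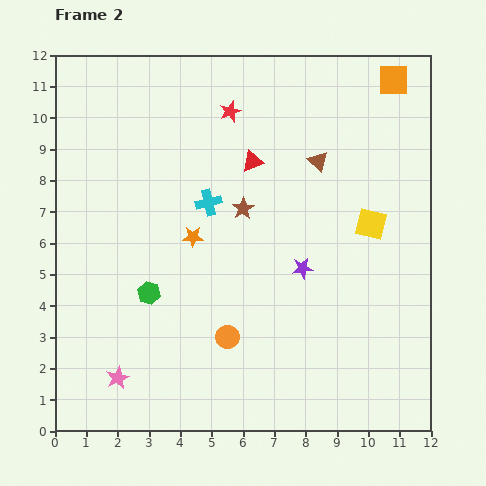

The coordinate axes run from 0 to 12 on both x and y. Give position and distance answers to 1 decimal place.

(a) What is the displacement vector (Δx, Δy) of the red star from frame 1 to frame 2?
(-1.2, 2.7)

The red star was at (6.8, 7.5) in frame 1 and (5.6, 10.2) in frame 2.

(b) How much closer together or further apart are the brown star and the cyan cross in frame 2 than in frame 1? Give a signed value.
-2.1

Distance in frame 1: 3.2. Distance in frame 2: 1.1.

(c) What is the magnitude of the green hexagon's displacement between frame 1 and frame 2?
1.3

The green hexagon moved from (3.4, 5.6) to (3.0, 4.4), a distance of √(0.4² + 1.2²) ≈ 1.3.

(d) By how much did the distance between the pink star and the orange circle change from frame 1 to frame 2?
+1.1

Distance in frame 1: 2.6. Distance in frame 2: 3.7.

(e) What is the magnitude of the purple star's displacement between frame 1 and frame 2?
0.6

The purple star moved from (7.7, 4.6) to (7.9, 5.2), a distance of √(0.2² + 0.6²) ≈ 0.6.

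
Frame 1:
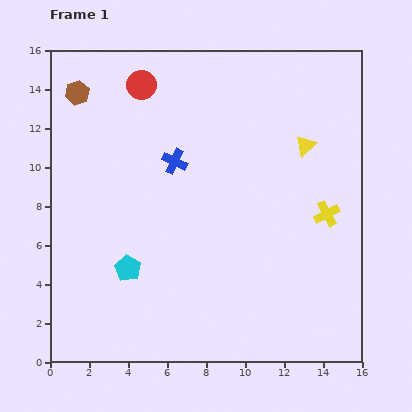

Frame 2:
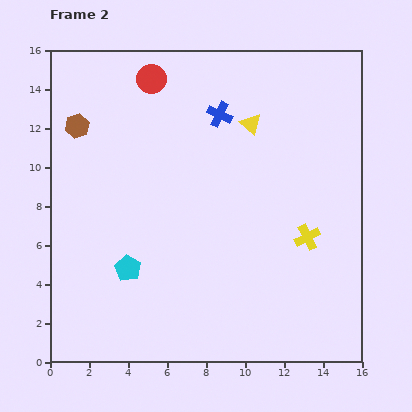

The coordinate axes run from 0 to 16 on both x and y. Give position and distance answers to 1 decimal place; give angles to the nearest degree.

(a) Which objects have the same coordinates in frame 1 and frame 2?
the cyan pentagon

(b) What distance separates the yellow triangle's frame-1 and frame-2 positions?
3.0

The yellow triangle moved from (13.1, 11.1) to (10.3, 12.2), a distance of √(2.8² + 1.1²) ≈ 3.0.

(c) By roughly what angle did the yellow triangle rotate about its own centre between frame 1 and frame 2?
36° counter-clockwise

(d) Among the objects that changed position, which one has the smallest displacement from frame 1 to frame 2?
the red circle

(moved 0.6)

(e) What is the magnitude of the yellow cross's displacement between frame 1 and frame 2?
1.6

The yellow cross moved from (14.2, 7.6) to (13.2, 6.4), a distance of √(1.0² + 1.2²) ≈ 1.6.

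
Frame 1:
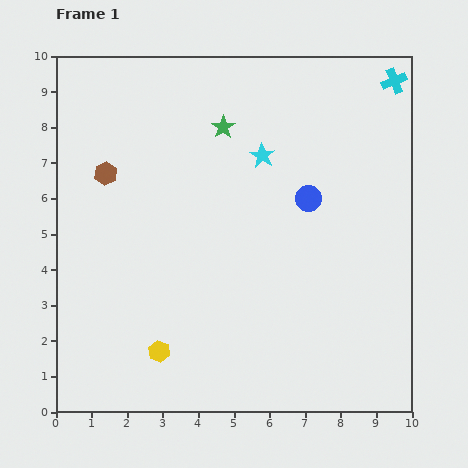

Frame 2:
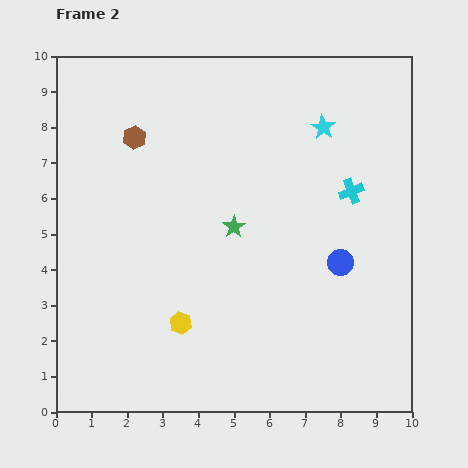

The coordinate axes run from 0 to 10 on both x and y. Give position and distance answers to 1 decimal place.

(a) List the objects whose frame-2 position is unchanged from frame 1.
none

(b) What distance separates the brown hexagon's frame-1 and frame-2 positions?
1.3

The brown hexagon moved from (1.4, 6.7) to (2.2, 7.7), a distance of √(0.8² + 1.0²) ≈ 1.3.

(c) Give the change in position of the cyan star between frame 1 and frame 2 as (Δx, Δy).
(1.7, 0.8)

The cyan star was at (5.8, 7.2) in frame 1 and (7.5, 8.0) in frame 2.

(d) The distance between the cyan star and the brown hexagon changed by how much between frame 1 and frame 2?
+0.9

Distance in frame 1: 4.4. Distance in frame 2: 5.3.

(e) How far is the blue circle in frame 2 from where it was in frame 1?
2.0

The blue circle moved from (7.1, 6.0) to (8.0, 4.2), a distance of √(0.9² + 1.8²) ≈ 2.0.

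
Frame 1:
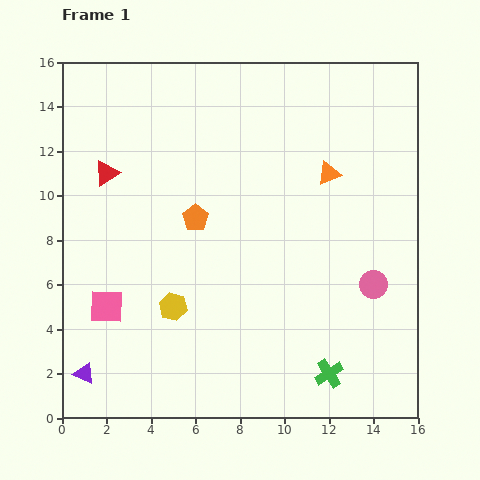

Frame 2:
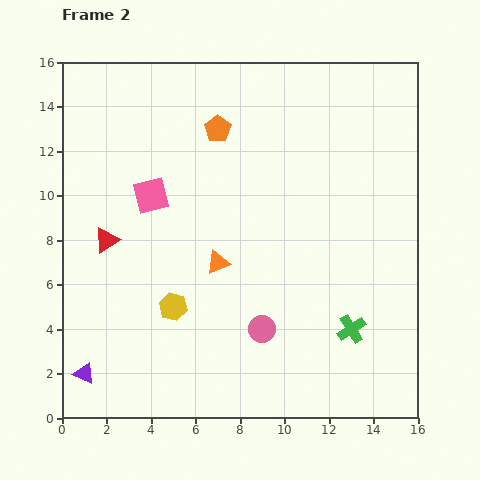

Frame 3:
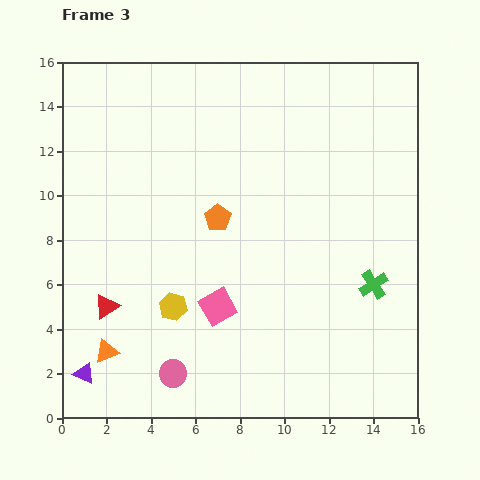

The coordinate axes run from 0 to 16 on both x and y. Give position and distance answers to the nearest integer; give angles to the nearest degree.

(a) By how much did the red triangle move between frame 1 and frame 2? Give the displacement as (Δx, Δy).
(0, -3)

The red triangle was at (2, 11) in frame 1 and (2, 8) in frame 2.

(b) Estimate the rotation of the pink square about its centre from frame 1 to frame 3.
32° counter-clockwise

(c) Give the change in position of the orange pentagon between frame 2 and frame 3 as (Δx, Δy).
(0, -4)

The orange pentagon was at (7, 13) in frame 2 and (7, 9) in frame 3.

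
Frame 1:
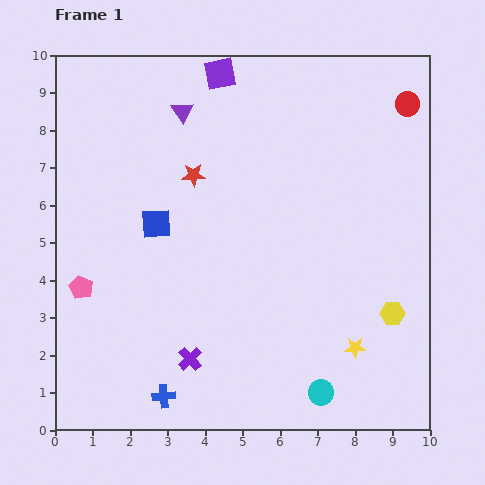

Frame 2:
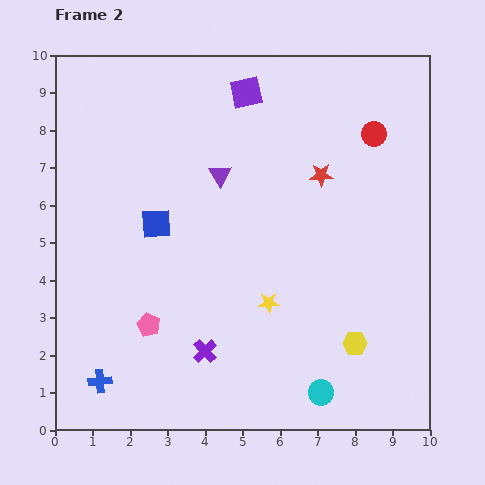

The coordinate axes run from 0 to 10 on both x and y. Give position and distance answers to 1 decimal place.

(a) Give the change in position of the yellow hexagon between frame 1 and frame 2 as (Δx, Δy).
(-1.0, -0.8)

The yellow hexagon was at (9.0, 3.1) in frame 1 and (8.0, 2.3) in frame 2.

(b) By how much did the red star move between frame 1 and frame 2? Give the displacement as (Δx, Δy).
(3.4, 0.0)

The red star was at (3.7, 6.8) in frame 1 and (7.1, 6.8) in frame 2.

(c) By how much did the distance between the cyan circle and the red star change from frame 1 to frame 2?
-0.9

Distance in frame 1: 6.7. Distance in frame 2: 5.8.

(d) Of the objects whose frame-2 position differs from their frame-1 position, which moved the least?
the purple cross

(moved 0.4)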